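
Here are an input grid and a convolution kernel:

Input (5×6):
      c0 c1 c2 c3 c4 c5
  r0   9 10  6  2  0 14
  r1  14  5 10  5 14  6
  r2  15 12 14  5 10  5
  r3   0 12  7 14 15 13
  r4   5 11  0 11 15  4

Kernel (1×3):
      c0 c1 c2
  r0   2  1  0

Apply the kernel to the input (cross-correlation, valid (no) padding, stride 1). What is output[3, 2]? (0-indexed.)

28

The receptive field on the input at this output position is [7 14 15]. Elementwise product with the kernel and sum: 7·2 + 14·1.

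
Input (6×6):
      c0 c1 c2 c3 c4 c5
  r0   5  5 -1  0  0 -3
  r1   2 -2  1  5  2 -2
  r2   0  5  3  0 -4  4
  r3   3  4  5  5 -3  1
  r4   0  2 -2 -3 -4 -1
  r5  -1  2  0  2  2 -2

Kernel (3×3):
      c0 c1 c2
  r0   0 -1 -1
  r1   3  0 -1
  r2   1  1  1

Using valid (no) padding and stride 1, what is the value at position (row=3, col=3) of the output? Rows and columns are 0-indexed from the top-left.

The receptive field on the input at this output position is [5 -3 1 / -3 -4 -1 / 2 2 -2]. Elementwise product with the kernel and sum: -3·-1 + 1·-1 + -3·3 + -1·-1 + 2·1 + 2·1 + -2·1.

-4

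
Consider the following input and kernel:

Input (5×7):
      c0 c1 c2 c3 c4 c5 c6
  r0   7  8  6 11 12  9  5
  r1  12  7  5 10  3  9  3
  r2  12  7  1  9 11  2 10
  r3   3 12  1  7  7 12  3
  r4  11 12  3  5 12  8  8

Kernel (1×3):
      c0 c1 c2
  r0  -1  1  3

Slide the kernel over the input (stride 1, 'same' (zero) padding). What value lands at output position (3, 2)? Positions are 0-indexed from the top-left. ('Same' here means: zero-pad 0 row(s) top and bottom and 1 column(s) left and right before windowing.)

The receptive field on the zero-padded input at this output position is [12 1 7]. Elementwise product with the kernel and sum: 12·-1 + 1·1 + 7·3.

10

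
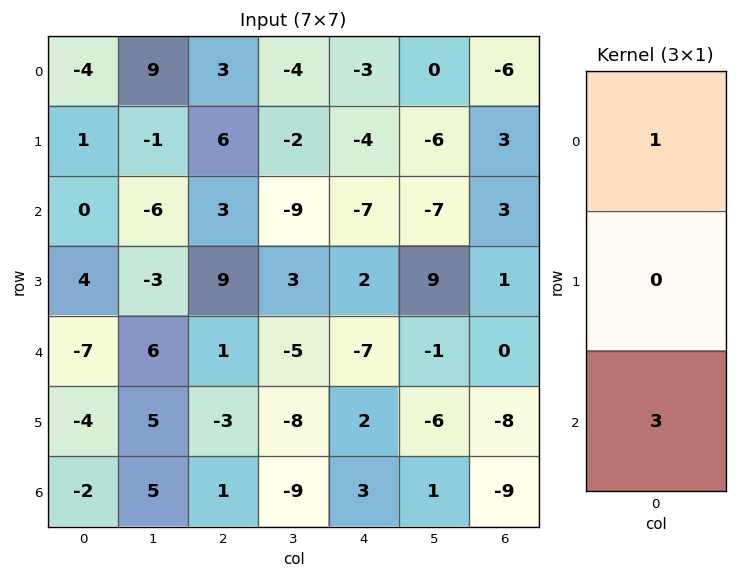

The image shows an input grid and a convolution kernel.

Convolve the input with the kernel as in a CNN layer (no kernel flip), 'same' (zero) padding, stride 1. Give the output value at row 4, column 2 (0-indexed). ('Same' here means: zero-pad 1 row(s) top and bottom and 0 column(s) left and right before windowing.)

The receptive field on the zero-padded input at this output position is [9 / 1 / -3]. Elementwise product with the kernel and sum: 9·1 + -3·3.

0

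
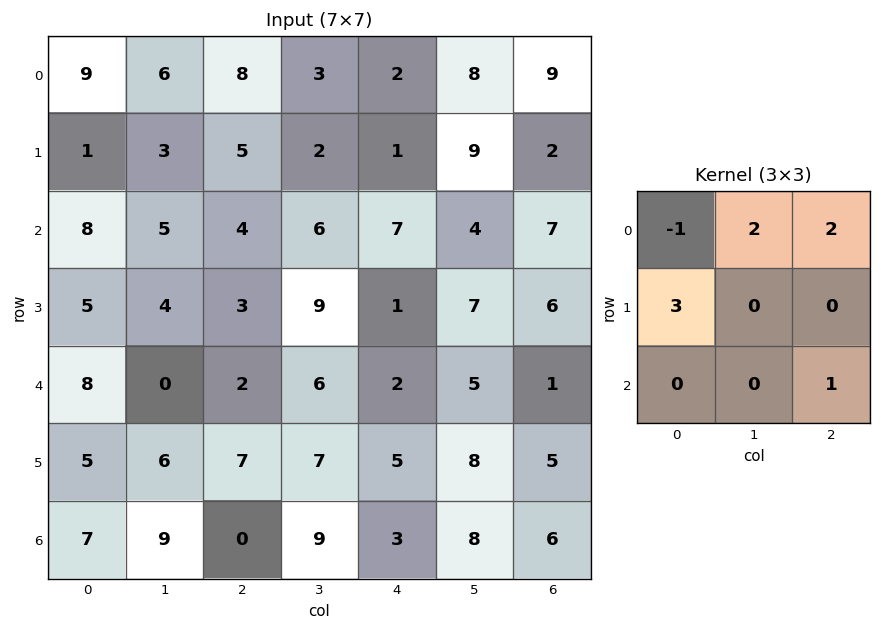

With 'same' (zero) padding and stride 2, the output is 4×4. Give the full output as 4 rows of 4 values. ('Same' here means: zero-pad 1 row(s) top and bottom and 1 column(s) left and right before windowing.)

Output[0,0]: The receptive field on the zero-padded input at this output position is [0 0 0 / 0 9 6 / 0 1 3]. Elementwise product with the kernel and sum: 0·-1 + 0·2 + 0·2 + 0·3 + 3·1.
Output[0,1]: The receptive field on the zero-padded input at this output position is [0 0 0 / 6 8 3 / 3 5 2]. Elementwise product with the kernel and sum: 0·-1 + 0·2 + 0·2 + 6·3 + 2·1.

3 20 18 24
12 35 43 7
24 27 33 20
22 49 46 26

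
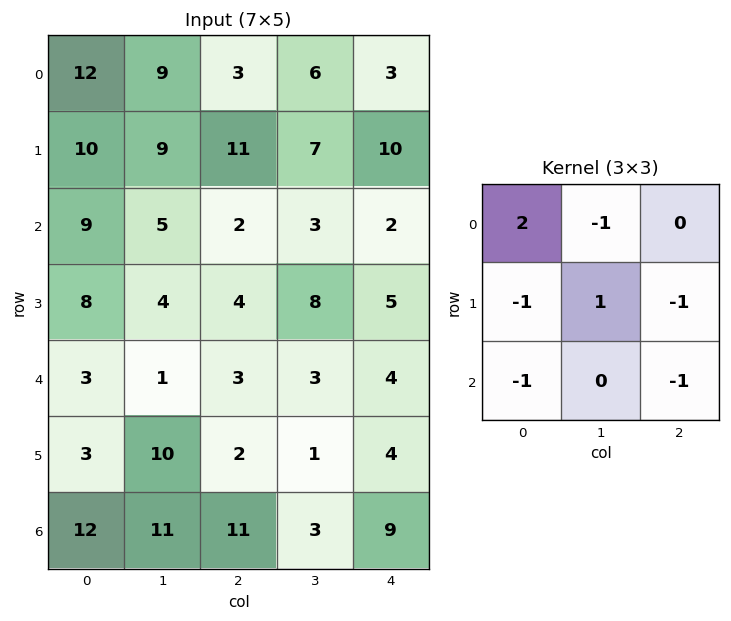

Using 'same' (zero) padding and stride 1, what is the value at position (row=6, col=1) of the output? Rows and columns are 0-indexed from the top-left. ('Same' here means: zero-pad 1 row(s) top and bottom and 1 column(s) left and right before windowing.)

The receptive field on the zero-padded input at this output position is [3 10 2 / 12 11 11 / 0 0 0]. Elementwise product with the kernel and sum: 3·2 + 10·-1 + 12·-1 + 11·1 + 11·-1 + 0·-1 + 0·-1.

-16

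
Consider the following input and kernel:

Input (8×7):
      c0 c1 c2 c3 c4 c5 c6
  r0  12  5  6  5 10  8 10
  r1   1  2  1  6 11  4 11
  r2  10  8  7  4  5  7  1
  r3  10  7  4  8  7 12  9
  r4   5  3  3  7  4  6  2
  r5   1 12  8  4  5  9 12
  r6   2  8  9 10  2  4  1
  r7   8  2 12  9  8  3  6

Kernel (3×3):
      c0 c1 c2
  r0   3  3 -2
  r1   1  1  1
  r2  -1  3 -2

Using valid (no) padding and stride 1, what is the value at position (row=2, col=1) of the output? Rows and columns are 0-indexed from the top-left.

48

The receptive field on the input at this output position is [8 7 4 / 7 4 8 / 3 3 7]. Elementwise product with the kernel and sum: 8·3 + 7·3 + 4·-2 + 7·1 + 4·1 + 8·1 + 3·-1 + 3·3 + 7·-2.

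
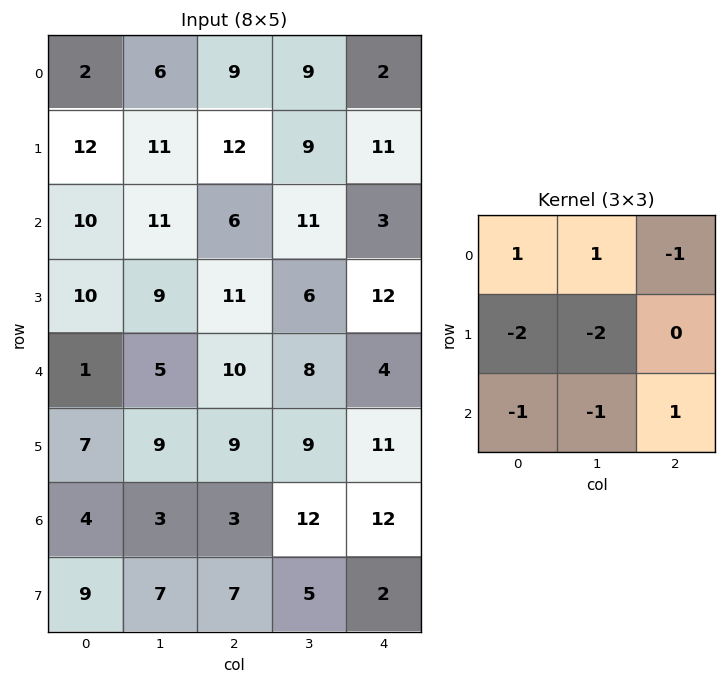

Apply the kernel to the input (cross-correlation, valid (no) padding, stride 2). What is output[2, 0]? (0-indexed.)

The receptive field on the input at this output position is [1 5 10 / 7 9 9 / 4 3 3]. Elementwise product with the kernel and sum: 1·1 + 5·1 + 10·-1 + 7·-2 + 9·-2 + 4·-1 + 3·-1 + 3·1.

-40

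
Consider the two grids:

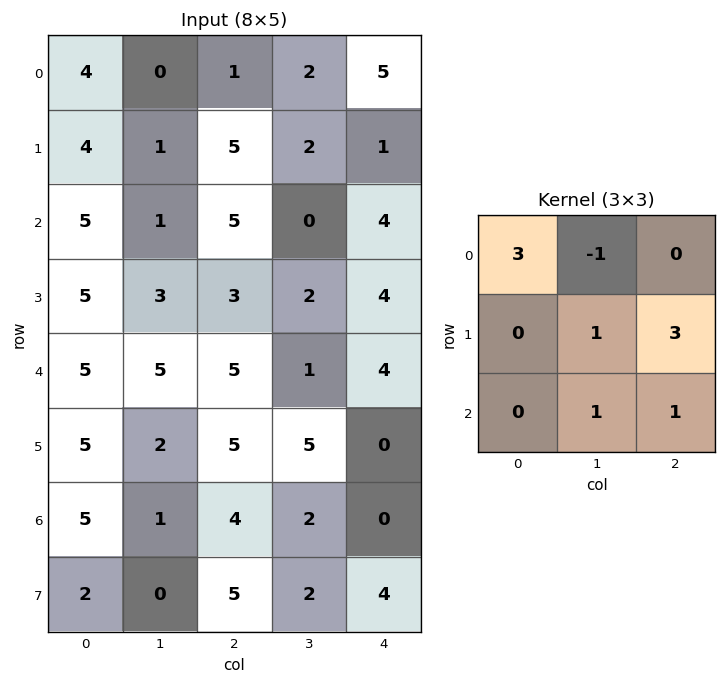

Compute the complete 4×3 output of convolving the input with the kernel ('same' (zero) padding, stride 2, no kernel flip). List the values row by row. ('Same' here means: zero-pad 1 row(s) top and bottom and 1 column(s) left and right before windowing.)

9 14 6
12 8 13
22 24 6
5 18 19

Output[0,0]: The receptive field on the zero-padded input at this output position is [0 0 0 / 0 4 0 / 0 4 1]. Elementwise product with the kernel and sum: 0·3 + 0·-1 + 4·1 + 0·3 + 4·1 + 1·1.
Output[0,1]: The receptive field on the zero-padded input at this output position is [0 0 0 / 0 1 2 / 1 5 2]. Elementwise product with the kernel and sum: 0·3 + 0·-1 + 1·1 + 2·3 + 5·1 + 2·1.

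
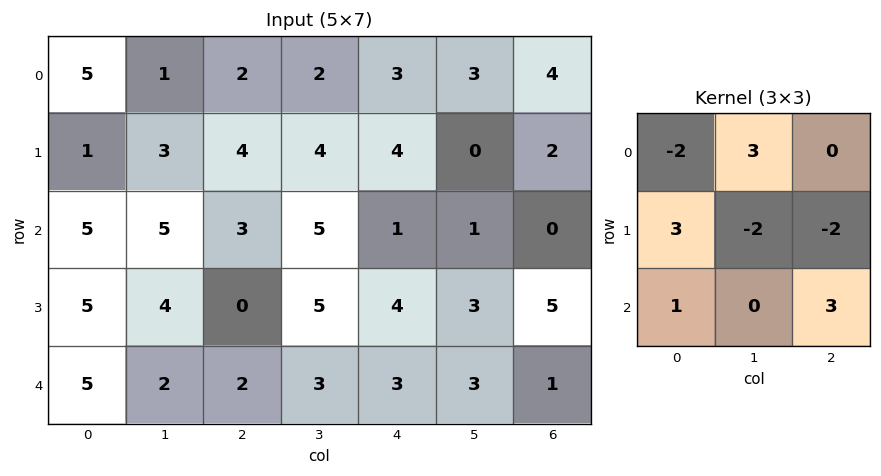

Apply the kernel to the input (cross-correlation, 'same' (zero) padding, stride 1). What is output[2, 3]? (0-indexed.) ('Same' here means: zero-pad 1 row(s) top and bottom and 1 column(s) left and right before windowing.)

13

The receptive field on the zero-padded input at this output position is [4 4 4 / 3 5 1 / 0 5 4]. Elementwise product with the kernel and sum: 4·-2 + 4·3 + 3·3 + 5·-2 + 1·-2 + 0·1 + 4·3.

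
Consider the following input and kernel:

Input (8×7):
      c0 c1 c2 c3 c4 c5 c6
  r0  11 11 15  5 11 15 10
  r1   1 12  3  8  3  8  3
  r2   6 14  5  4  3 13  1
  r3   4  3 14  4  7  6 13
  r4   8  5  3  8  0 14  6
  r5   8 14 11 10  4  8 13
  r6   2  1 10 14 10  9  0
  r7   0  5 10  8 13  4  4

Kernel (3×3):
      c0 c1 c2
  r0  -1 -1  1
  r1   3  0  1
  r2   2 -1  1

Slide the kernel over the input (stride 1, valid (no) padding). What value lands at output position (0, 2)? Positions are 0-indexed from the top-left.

The receptive field on the input at this output position is [15 5 11 / 3 8 3 / 5 4 3]. Elementwise product with the kernel and sum: 15·-1 + 5·-1 + 11·1 + 3·3 + 3·1 + 5·2 + 4·-1 + 3·1.

12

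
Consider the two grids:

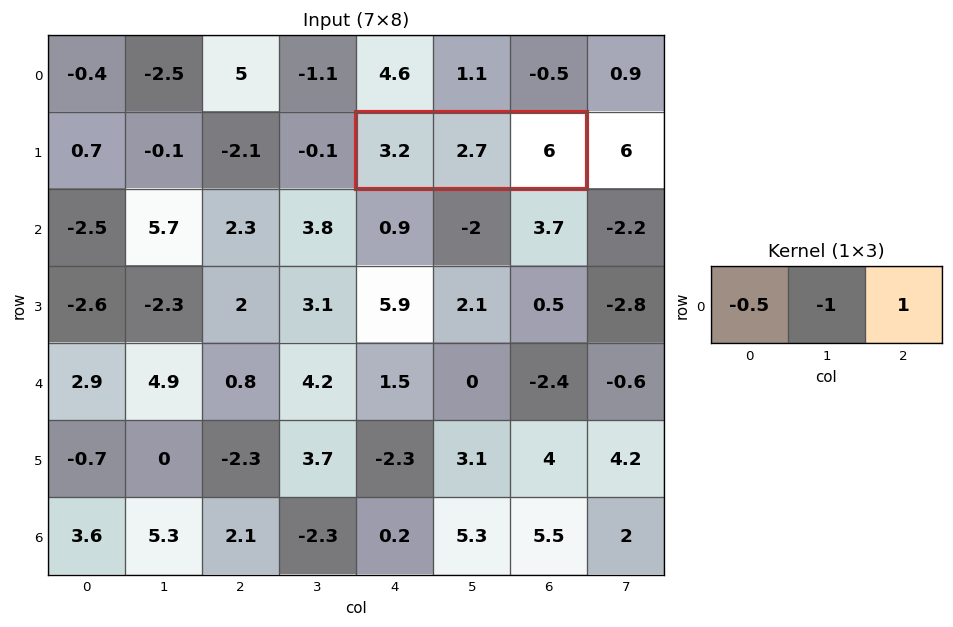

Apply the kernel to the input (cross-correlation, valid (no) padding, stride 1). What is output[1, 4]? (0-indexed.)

1.7

The receptive field on the input at this output position is [3.2 2.7 6]. Elementwise product with the kernel and sum: 3.2·-0.5 + 2.7·-1 + 6·1.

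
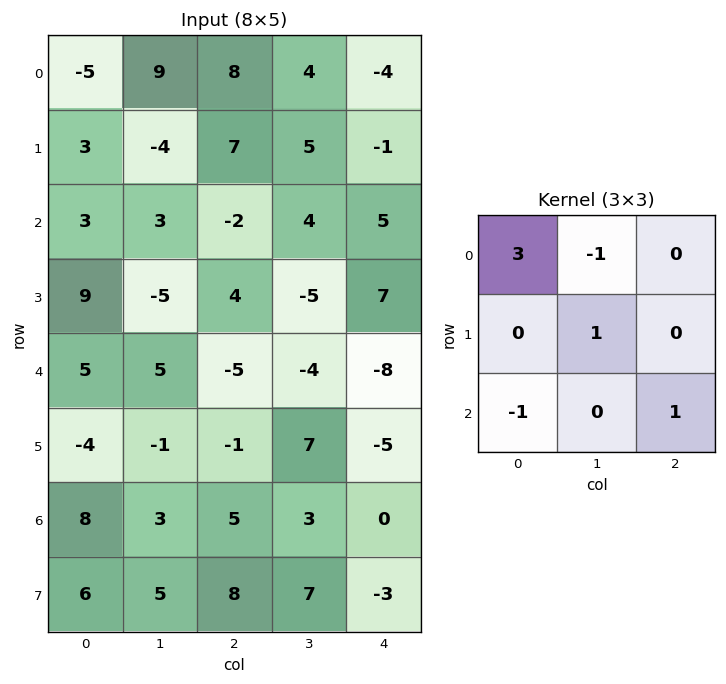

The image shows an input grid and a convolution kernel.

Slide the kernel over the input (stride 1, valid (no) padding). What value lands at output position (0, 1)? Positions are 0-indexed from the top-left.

27

The receptive field on the input at this output position is [9 8 4 / -4 7 5 / 3 -2 4]. Elementwise product with the kernel and sum: 9·3 + 8·-1 + 7·1 + 3·-1 + 4·1.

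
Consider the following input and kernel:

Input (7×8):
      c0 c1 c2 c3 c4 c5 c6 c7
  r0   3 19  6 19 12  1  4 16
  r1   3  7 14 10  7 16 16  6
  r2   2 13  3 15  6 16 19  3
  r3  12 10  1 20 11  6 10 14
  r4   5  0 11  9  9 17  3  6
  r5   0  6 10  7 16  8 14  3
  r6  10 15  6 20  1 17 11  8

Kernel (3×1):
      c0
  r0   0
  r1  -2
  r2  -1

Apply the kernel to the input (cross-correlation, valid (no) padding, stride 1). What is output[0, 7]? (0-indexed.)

The receptive field on the input at this output position is [16 / 6 / 3]. Elementwise product with the kernel and sum: 6·-2 + 3·-1.

-15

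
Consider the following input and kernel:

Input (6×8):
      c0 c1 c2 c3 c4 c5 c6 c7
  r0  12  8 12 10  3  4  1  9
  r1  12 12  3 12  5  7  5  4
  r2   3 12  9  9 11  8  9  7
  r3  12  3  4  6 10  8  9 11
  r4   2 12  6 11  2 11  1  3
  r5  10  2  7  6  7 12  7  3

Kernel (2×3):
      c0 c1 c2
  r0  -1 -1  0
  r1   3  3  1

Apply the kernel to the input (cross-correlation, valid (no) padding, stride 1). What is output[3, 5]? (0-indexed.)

The receptive field on the input at this output position is [8 9 11 / 11 1 3]. Elementwise product with the kernel and sum: 8·-1 + 9·-1 + 11·3 + 1·3 + 3·1.

22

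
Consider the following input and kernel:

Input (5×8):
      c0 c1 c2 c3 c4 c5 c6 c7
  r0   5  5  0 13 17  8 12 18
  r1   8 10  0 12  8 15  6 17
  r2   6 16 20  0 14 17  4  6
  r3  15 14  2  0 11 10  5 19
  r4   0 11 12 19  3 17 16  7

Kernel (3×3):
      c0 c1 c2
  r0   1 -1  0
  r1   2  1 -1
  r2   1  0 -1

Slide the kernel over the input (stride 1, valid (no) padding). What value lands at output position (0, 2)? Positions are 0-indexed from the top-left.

-3

The receptive field on the input at this output position is [0 13 17 / 0 12 8 / 20 0 14]. Elementwise product with the kernel and sum: 0·1 + 13·-1 + 0·2 + 12·1 + 8·-1 + 20·1 + 14·-1.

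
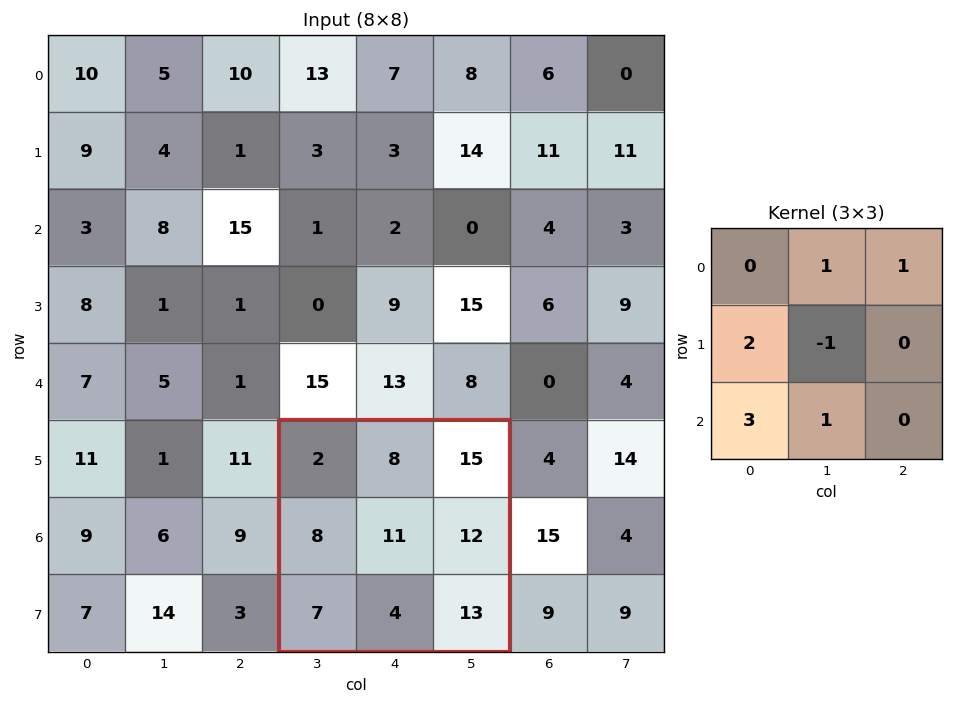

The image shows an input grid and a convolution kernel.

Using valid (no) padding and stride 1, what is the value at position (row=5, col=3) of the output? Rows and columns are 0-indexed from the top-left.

53

The receptive field on the input at this output position is [2 8 15 / 8 11 12 / 7 4 13]. Elementwise product with the kernel and sum: 8·1 + 15·1 + 8·2 + 11·-1 + 7·3 + 4·1.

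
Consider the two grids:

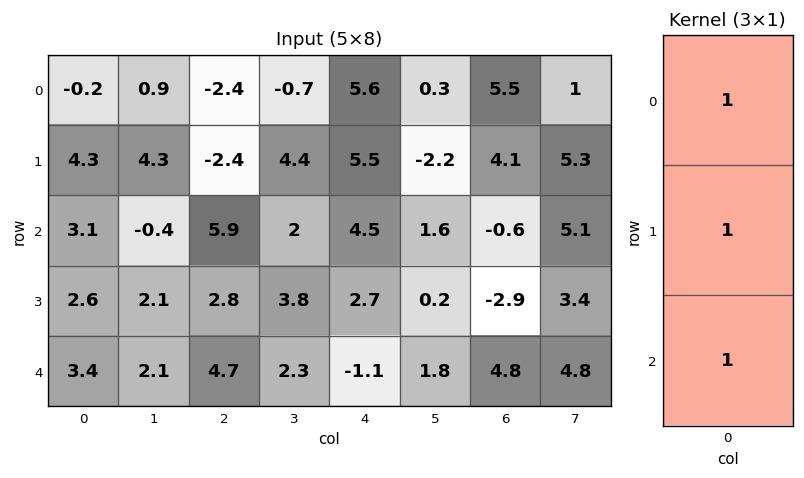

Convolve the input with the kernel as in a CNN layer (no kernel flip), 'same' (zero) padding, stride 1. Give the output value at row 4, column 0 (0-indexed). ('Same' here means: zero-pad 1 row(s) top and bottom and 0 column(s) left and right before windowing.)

The receptive field on the zero-padded input at this output position is [2.6 / 3.4 / 0]. Elementwise product with the kernel and sum: 2.6·1 + 3.4·1 + 0·1.

6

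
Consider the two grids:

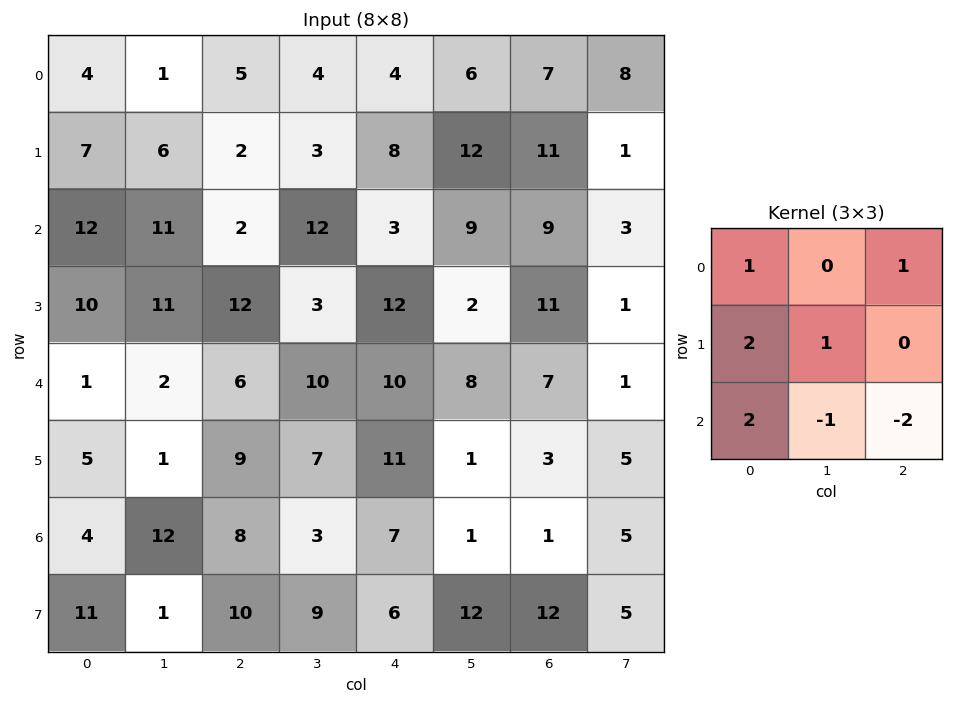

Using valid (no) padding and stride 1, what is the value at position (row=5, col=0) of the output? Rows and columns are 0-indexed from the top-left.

The receptive field on the input at this output position is [5 1 9 / 4 12 8 / 11 1 10]. Elementwise product with the kernel and sum: 5·1 + 9·1 + 4·2 + 12·1 + 11·2 + 1·-1 + 10·-2.

35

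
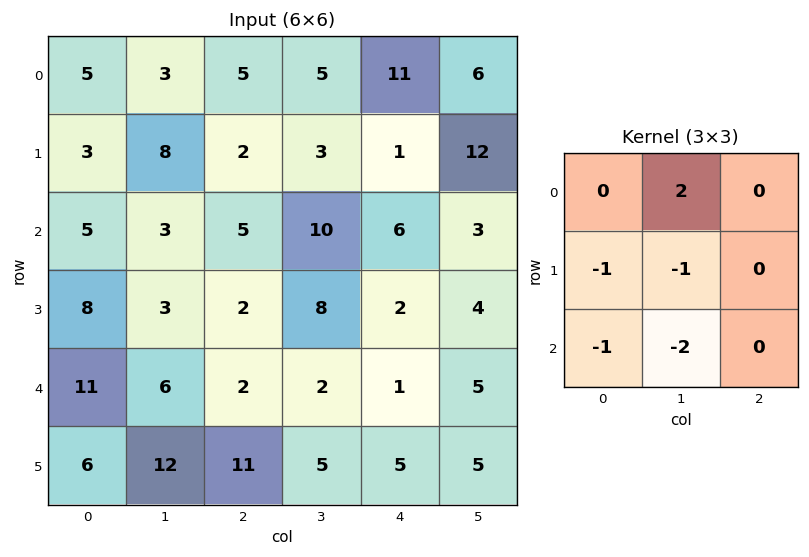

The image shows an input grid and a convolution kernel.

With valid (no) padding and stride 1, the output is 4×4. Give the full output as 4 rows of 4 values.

Output[0,0]: The receptive field on the input at this output position is [5 3 5 / 3 8 2 / 5 3 5]. Elementwise product with the kernel and sum: 3·2 + 3·-1 + 8·-1 + 5·-1 + 3·-2.

-16 -13 -20 -4
-6 -11 -27 -26
-28 -5 4 -2
-41 -38 -9 -14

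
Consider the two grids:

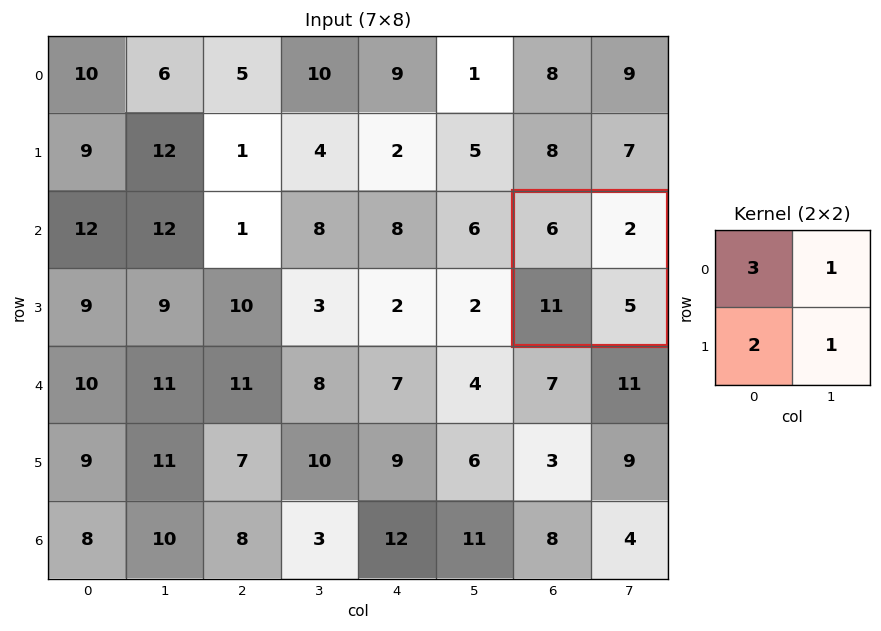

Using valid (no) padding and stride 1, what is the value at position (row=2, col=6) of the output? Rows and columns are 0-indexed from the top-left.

The receptive field on the input at this output position is [6 2 / 11 5]. Elementwise product with the kernel and sum: 6·3 + 2·1 + 11·2 + 5·1.

47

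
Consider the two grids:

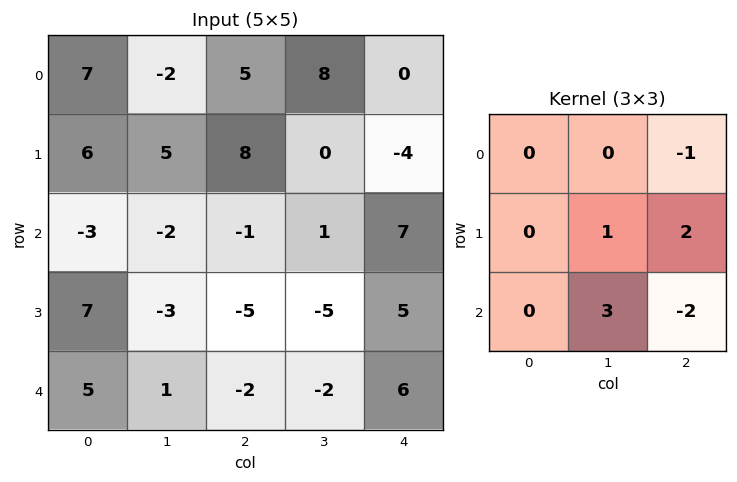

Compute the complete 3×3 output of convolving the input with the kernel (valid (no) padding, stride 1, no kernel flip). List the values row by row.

Output[0,0]: The receptive field on the input at this output position is [7 -2 5 / 6 5 8 / -3 -2 -1]. Elementwise product with the kernel and sum: 5·-1 + 5·1 + 8·2 + -2·3 + -1·-2.
Output[0,1]: The receptive field on the input at this output position is [-2 5 8 / 5 8 0 / -2 -1 1]. Elementwise product with the kernel and sum: 8·-1 + 8·1 + 0·2 + -1·3 + 1·-2.

12 -5 -19
-11 -4 -6
-5 -18 -20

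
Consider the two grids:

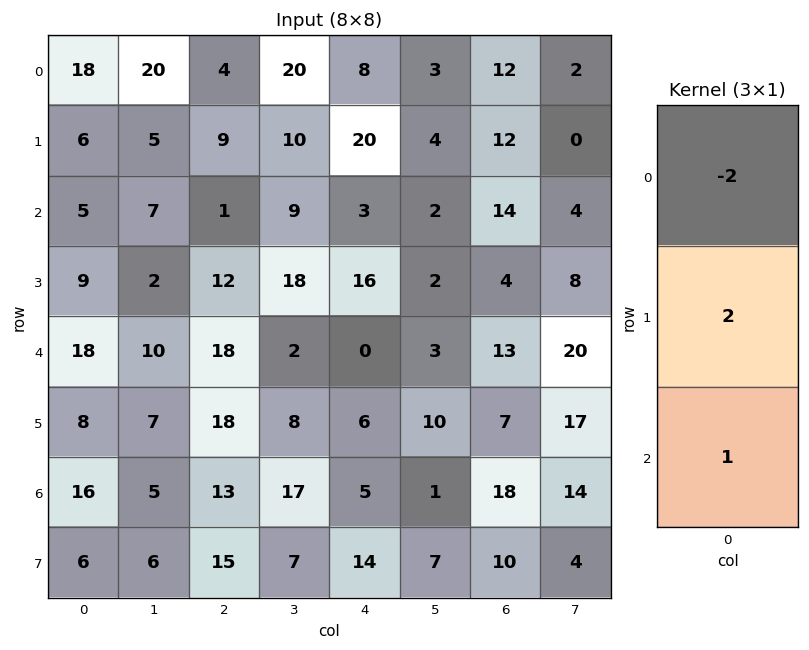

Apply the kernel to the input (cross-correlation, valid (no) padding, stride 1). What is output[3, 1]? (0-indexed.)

The receptive field on the input at this output position is [2 / 10 / 7]. Elementwise product with the kernel and sum: 2·-2 + 10·2 + 7·1.

23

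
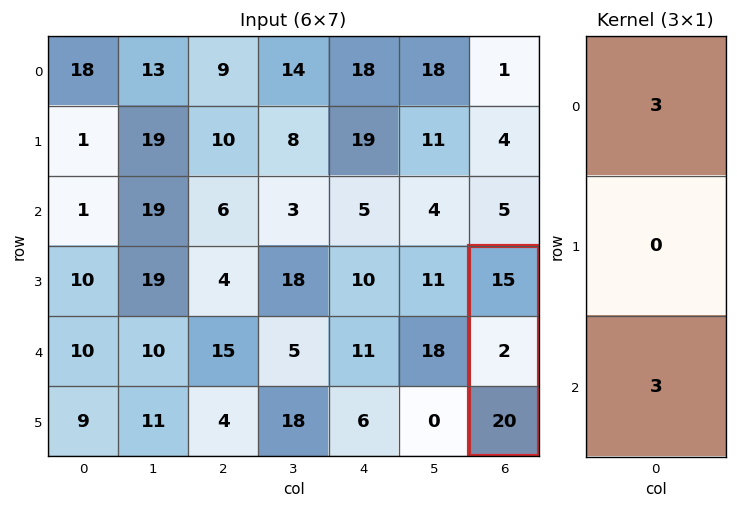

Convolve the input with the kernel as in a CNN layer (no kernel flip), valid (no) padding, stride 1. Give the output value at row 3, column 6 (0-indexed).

The receptive field on the input at this output position is [15 / 2 / 20]. Elementwise product with the kernel and sum: 15·3 + 20·3.

105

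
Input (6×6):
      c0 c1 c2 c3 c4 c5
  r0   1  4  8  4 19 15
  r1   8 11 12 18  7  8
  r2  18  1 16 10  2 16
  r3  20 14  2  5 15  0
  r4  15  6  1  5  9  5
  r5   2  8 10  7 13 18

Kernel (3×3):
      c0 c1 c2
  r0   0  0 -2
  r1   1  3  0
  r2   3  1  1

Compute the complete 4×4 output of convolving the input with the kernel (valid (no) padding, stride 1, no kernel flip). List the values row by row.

96 68 88 57
73 62 58 30
82 24 30 47
53 40 36 84

Output[0,0]: The receptive field on the input at this output position is [1 4 8 / 8 11 12 / 18 1 16]. Elementwise product with the kernel and sum: 8·-2 + 8·1 + 11·3 + 18·3 + 1·1 + 16·1.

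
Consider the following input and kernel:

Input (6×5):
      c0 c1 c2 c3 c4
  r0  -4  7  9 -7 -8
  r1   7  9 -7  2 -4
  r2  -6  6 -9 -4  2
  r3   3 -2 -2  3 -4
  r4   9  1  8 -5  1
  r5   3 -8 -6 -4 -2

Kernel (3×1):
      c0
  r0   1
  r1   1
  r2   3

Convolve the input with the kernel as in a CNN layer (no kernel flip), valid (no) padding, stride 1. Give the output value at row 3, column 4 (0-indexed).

The receptive field on the input at this output position is [-4 / 1 / -2]. Elementwise product with the kernel and sum: -4·1 + 1·1 + -2·3.

-9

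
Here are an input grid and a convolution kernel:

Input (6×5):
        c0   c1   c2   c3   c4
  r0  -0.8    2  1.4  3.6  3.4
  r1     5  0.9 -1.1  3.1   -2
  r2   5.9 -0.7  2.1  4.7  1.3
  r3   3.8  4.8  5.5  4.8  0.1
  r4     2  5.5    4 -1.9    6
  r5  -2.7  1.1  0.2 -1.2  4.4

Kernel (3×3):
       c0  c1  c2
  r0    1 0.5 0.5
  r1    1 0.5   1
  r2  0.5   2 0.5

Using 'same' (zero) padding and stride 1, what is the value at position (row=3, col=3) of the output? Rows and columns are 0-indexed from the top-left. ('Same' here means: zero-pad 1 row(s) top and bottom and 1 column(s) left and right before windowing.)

14.3

The receptive field on the zero-padded input at this output position is [2.1 4.7 1.3 / 5.5 4.8 0.1 / 4 -1.9 6]. Elementwise product with the kernel and sum: 2.1·1 + 4.7·0.5 + 1.3·0.5 + 5.5·1 + 4.8·0.5 + 0.1·1 + 4·0.5 + -1.9·2 + 6·0.5.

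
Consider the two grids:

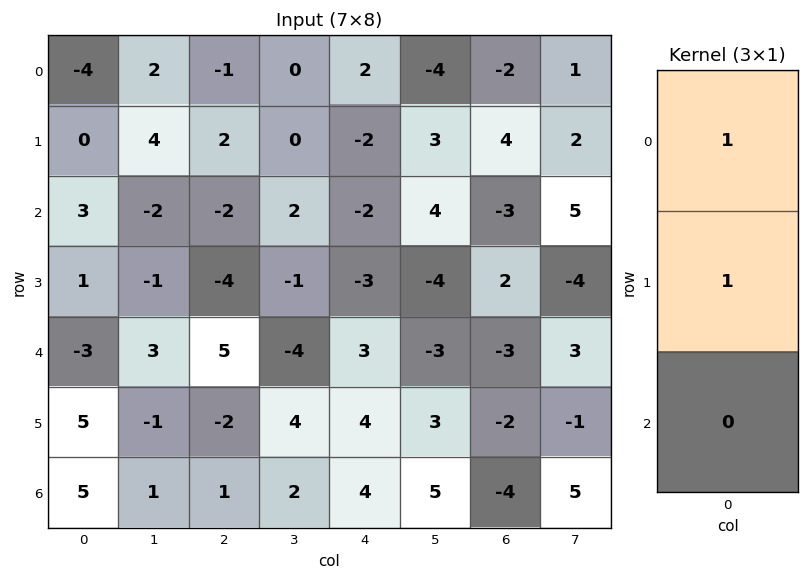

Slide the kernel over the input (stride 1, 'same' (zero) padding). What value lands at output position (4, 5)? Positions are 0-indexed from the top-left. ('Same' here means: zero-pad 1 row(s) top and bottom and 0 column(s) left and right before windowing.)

-7

The receptive field on the zero-padded input at this output position is [-4 / -3 / 3]. Elementwise product with the kernel and sum: -4·1 + -3·1.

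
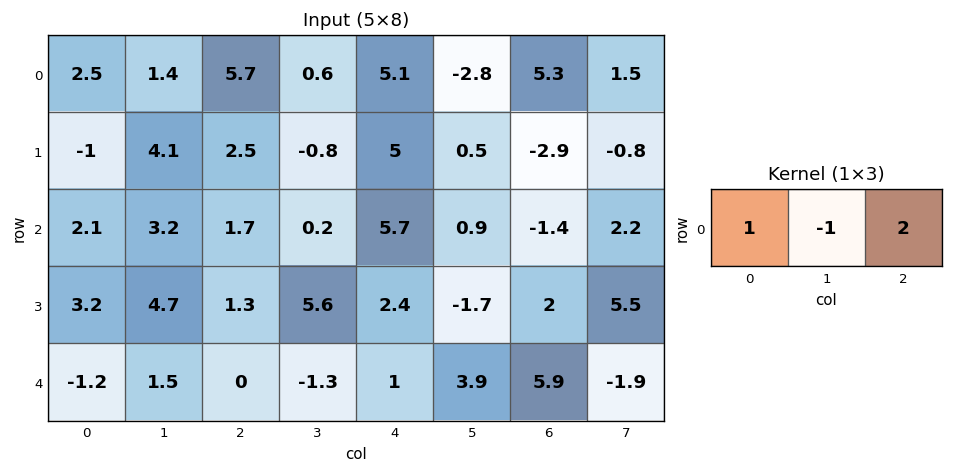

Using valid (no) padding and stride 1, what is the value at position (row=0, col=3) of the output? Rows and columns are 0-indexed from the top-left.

-10.1

The receptive field on the input at this output position is [0.6 5.1 -2.8]. Elementwise product with the kernel and sum: 0.6·1 + 5.1·-1 + -2.8·2.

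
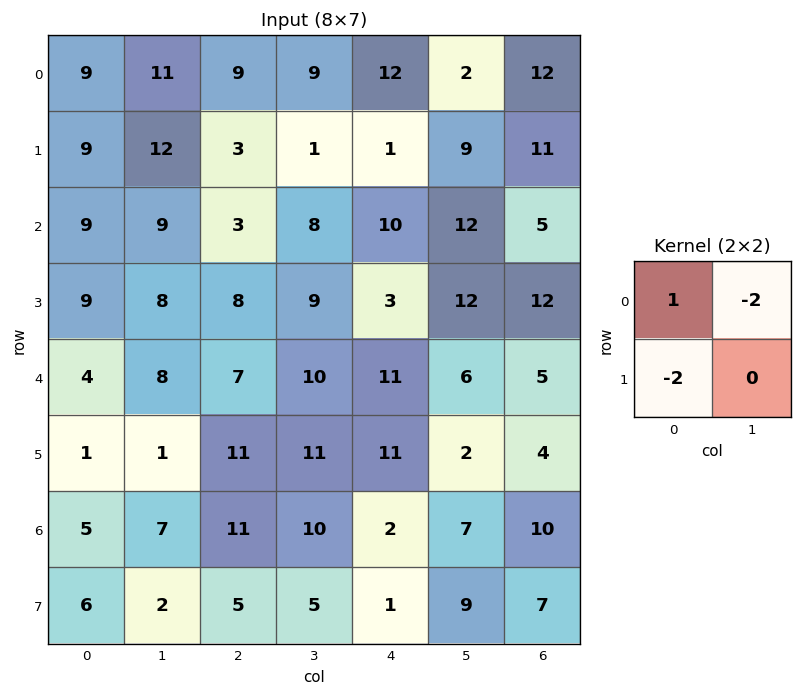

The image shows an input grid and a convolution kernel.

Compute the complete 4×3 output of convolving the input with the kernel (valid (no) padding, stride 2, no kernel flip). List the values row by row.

-31 -15 6
-27 -29 -20
-14 -35 -23
-21 -19 -14

Output[0,0]: The receptive field on the input at this output position is [9 11 / 9 12]. Elementwise product with the kernel and sum: 9·1 + 11·-2 + 9·-2.
Output[0,1]: The receptive field on the input at this output position is [9 9 / 3 1]. Elementwise product with the kernel and sum: 9·1 + 9·-2 + 3·-2.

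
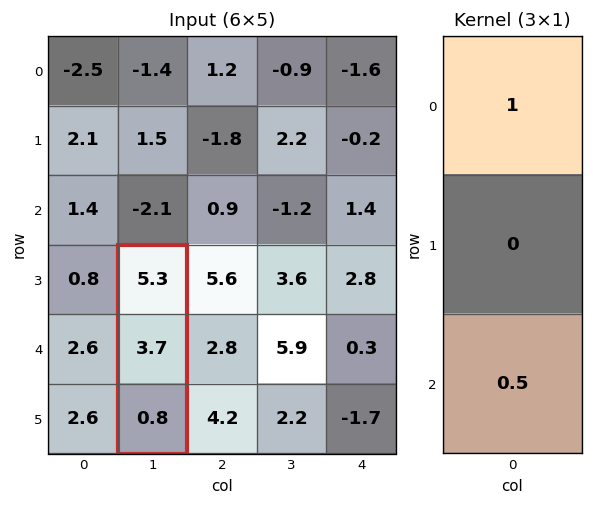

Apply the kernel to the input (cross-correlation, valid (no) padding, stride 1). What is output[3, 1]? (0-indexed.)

The receptive field on the input at this output position is [5.3 / 3.7 / 0.8]. Elementwise product with the kernel and sum: 5.3·1 + 0.8·0.5.

5.7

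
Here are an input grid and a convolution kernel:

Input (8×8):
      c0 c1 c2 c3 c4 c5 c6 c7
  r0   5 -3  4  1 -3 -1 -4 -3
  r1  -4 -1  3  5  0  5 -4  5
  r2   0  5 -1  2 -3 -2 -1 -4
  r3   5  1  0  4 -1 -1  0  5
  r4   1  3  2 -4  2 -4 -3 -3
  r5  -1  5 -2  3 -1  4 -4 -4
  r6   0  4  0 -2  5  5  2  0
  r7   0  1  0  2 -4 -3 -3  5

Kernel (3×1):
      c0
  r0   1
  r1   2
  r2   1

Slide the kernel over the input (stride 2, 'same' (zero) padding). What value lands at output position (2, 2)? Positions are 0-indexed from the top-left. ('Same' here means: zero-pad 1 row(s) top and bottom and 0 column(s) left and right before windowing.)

The receptive field on the zero-padded input at this output position is [-1 / 2 / -1]. Elementwise product with the kernel and sum: -1·1 + 2·2 + -1·1.

2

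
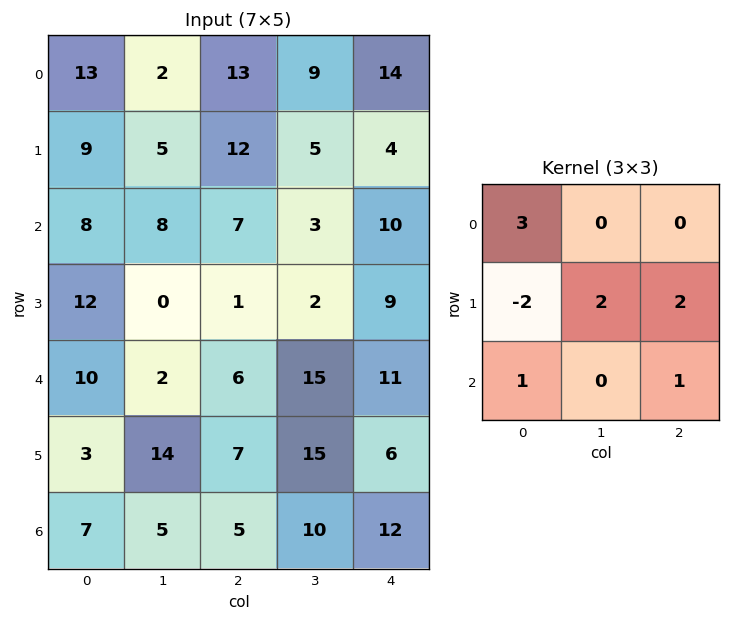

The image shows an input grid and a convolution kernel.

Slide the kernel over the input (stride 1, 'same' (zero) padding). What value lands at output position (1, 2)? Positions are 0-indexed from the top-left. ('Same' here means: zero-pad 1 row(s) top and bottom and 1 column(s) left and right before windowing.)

The receptive field on the zero-padded input at this output position is [2 13 9 / 5 12 5 / 8 7 3]. Elementwise product with the kernel and sum: 2·3 + 5·-2 + 12·2 + 5·2 + 8·1 + 3·1.

41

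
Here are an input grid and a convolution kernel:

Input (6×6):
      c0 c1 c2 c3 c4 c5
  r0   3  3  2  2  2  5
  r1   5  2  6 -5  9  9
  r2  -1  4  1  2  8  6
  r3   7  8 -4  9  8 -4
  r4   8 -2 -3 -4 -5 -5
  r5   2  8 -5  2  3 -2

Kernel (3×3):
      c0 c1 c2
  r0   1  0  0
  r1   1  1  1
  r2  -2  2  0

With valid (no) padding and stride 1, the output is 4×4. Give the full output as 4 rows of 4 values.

26 0 14 27
11 -15 43 9
-10 15 12 13
22 -27 -2 -3

Output[0,0]: The receptive field on the input at this output position is [3 3 2 / 5 2 6 / -1 4 1]. Elementwise product with the kernel and sum: 3·1 + 5·1 + 2·1 + 6·1 + -1·-2 + 4·2.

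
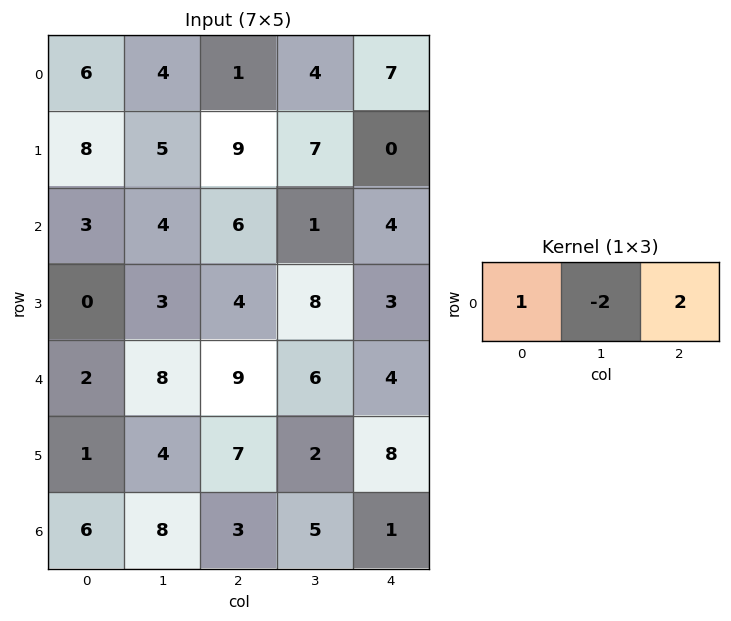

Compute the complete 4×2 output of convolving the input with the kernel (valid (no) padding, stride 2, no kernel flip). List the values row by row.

0 7
7 12
4 5
-4 -5

Output[0,0]: The receptive field on the input at this output position is [6 4 1]. Elementwise product with the kernel and sum: 6·1 + 4·-2 + 1·2.
Output[0,1]: The receptive field on the input at this output position is [1 4 7]. Elementwise product with the kernel and sum: 1·1 + 4·-2 + 7·2.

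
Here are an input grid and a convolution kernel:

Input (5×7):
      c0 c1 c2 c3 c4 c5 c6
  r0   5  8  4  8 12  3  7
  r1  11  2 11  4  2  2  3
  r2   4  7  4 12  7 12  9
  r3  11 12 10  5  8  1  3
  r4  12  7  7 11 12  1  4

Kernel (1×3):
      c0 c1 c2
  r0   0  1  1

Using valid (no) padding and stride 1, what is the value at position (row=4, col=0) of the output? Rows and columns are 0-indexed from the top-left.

The receptive field on the input at this output position is [12 7 7]. Elementwise product with the kernel and sum: 7·1 + 7·1.

14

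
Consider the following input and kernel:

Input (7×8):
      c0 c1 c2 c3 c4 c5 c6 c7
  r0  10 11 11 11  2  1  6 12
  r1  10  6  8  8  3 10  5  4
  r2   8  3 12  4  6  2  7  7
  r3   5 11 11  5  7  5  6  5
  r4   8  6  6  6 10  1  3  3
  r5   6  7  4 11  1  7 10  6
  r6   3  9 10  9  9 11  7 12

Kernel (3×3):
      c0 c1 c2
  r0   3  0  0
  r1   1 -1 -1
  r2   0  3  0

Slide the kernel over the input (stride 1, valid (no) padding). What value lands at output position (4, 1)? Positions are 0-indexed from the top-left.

40

The receptive field on the input at this output position is [6 6 6 / 7 4 11 / 9 10 9]. Elementwise product with the kernel and sum: 6·3 + 7·1 + 4·-1 + 11·-1 + 10·3.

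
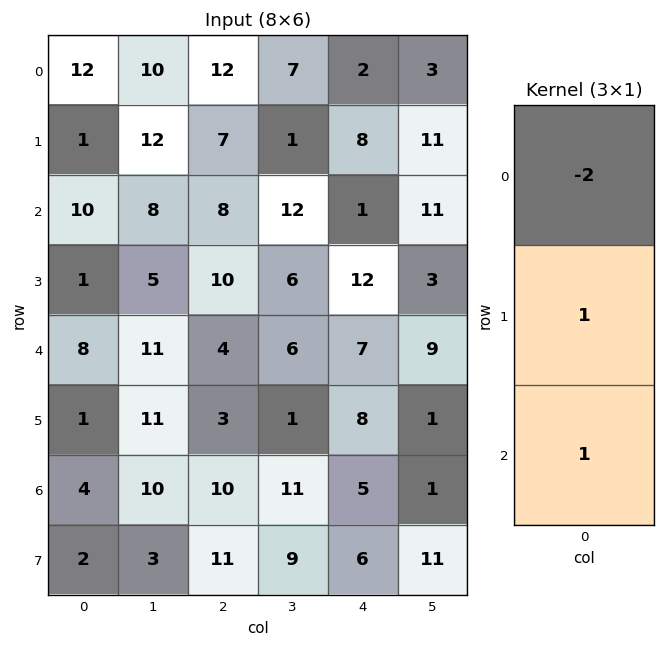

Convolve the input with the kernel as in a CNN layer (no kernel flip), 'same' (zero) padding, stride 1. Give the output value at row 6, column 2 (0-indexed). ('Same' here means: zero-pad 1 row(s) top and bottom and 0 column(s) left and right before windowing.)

15

The receptive field on the zero-padded input at this output position is [3 / 10 / 11]. Elementwise product with the kernel and sum: 3·-2 + 10·1 + 11·1.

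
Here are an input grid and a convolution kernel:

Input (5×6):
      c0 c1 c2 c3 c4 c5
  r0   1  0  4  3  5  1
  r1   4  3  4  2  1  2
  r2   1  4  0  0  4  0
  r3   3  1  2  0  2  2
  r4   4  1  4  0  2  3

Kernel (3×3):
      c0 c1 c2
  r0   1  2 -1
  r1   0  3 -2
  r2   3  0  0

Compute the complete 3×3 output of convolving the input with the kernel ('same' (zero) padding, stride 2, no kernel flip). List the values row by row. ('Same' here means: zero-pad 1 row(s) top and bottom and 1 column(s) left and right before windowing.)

3 15 19
0 12 14
15 17 2

Output[0,0]: The receptive field on the zero-padded input at this output position is [0 0 0 / 0 1 0 / 0 4 3]. Elementwise product with the kernel and sum: 0·1 + 0·2 + 0·-1 + 1·3 + 0·-2 + 0·3.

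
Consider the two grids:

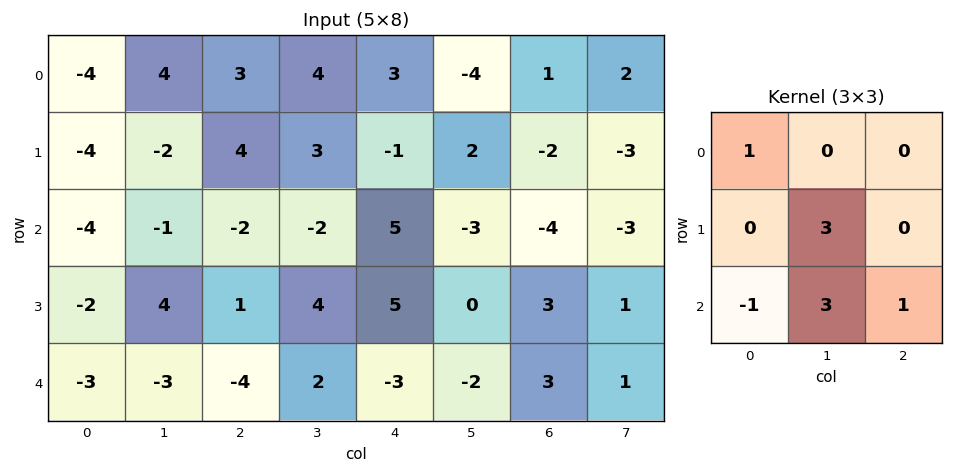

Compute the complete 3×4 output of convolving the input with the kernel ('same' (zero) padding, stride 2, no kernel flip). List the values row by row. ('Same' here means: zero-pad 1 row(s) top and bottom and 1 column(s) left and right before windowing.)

Output[0,0]: The receptive field on the zero-padded input at this output position is [0 0 0 / 0 -4 4 / 0 -4 -2]. Elementwise product with the kernel and sum: 0·1 + -4·3 + 0·-1 + -4·3 + -2·1.
Output[0,1]: The receptive field on the zero-padded input at this output position is [0 0 0 / 4 3 4 / -2 4 3]. Elementwise product with the kernel and sum: 0·1 + 3·3 + -2·-1 + 4·3 + 3·1.

-26 26 5 -8
-14 -5 29 0
-9 -8 -5 9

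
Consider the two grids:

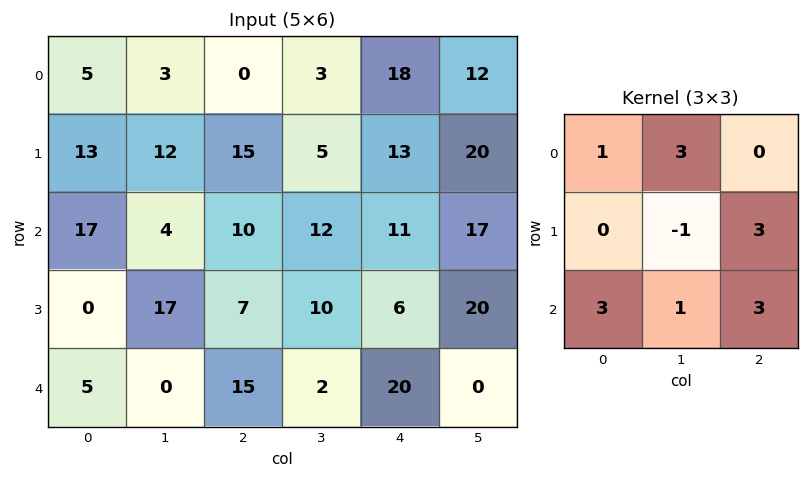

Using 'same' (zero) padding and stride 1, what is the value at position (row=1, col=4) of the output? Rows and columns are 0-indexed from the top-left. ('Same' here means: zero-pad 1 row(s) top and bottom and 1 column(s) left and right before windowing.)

The receptive field on the zero-padded input at this output position is [3 18 12 / 5 13 20 / 12 11 17]. Elementwise product with the kernel and sum: 3·1 + 18·3 + 13·-1 + 20·3 + 12·3 + 11·1 + 17·3.

202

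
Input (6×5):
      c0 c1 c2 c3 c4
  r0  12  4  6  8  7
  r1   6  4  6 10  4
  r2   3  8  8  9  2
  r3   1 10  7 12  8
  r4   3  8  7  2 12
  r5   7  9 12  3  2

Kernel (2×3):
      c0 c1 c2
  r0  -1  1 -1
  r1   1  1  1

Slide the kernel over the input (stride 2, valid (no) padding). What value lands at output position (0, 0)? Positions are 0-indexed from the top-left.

The receptive field on the input at this output position is [12 4 6 / 6 4 6]. Elementwise product with the kernel and sum: 12·-1 + 4·1 + 6·-1 + 6·1 + 4·1 + 6·1.

2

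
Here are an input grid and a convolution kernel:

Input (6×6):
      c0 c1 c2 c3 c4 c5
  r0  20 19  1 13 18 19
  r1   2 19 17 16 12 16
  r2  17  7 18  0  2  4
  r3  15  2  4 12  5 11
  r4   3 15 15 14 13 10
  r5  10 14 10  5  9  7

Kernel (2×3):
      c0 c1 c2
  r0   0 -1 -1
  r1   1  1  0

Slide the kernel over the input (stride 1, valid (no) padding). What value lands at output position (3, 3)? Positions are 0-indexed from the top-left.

The receptive field on the input at this output position is [12 5 11 / 14 13 10]. Elementwise product with the kernel and sum: 5·-1 + 11·-1 + 14·1 + 13·1.

11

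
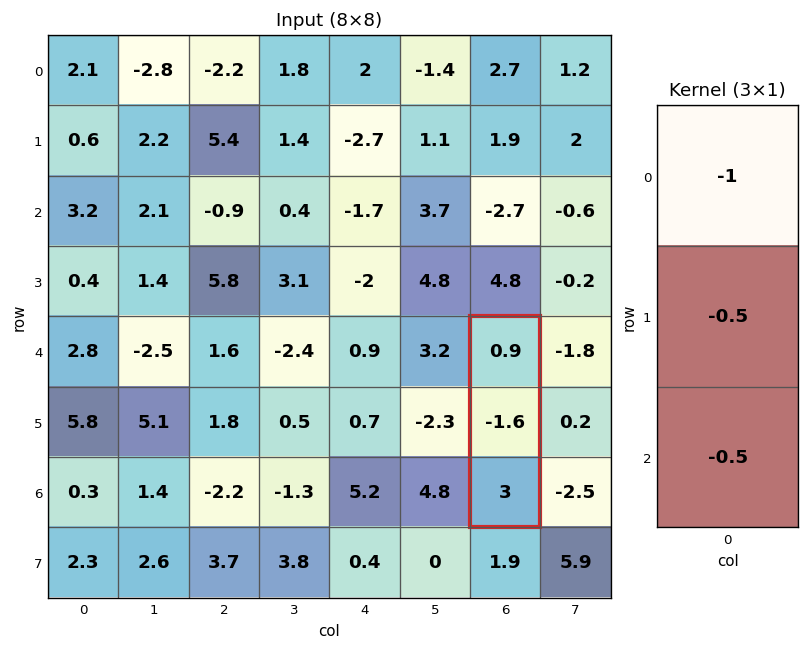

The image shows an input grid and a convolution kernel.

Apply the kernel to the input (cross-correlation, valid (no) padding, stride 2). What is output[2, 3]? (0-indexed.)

-1.6

The receptive field on the input at this output position is [0.9 / -1.6 / 3]. Elementwise product with the kernel and sum: 0.9·-1 + -1.6·-0.5 + 3·-0.5.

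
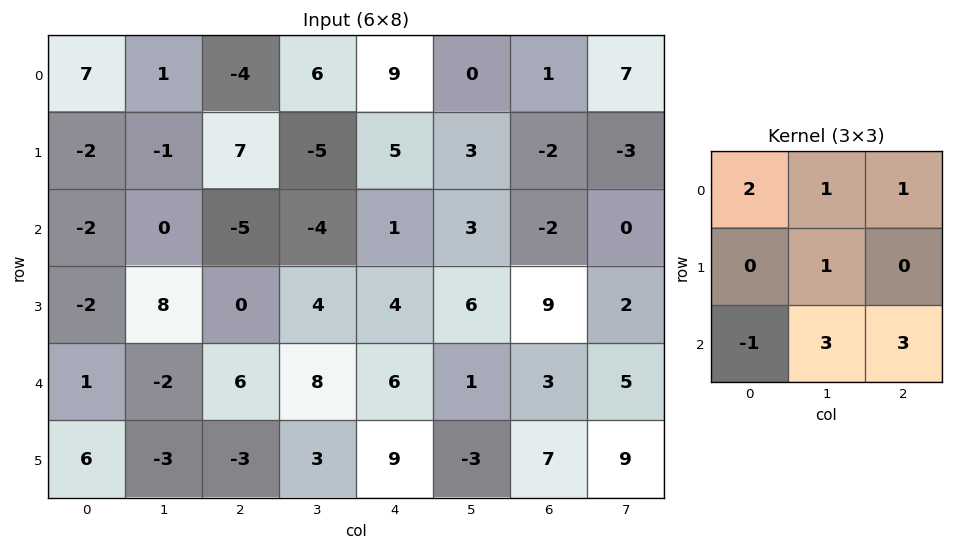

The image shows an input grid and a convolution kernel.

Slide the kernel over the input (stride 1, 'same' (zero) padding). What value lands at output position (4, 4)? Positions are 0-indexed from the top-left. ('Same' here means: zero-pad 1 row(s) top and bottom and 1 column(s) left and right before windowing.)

39

The receptive field on the zero-padded input at this output position is [4 4 6 / 8 6 1 / 3 9 -3]. Elementwise product with the kernel and sum: 4·2 + 4·1 + 6·1 + 6·1 + 3·-1 + 9·3 + -3·3.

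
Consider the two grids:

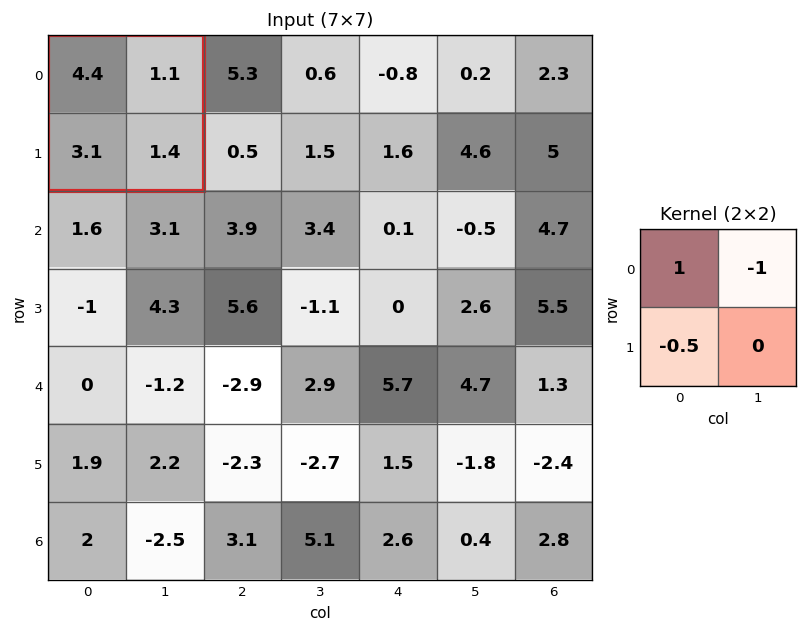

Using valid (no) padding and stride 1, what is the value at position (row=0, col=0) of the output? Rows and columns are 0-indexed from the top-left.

The receptive field on the input at this output position is [4.4 1.1 / 3.1 1.4]. Elementwise product with the kernel and sum: 4.4·1 + 1.1·-1 + 3.1·-0.5.

1.75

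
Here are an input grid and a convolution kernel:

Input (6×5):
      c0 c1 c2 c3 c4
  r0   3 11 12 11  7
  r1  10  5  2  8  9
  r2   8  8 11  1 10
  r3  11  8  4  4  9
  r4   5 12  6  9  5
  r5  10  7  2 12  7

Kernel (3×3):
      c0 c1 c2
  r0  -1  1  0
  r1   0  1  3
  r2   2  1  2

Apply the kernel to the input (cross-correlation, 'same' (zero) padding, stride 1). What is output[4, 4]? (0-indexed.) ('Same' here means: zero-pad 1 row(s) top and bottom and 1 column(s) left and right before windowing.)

41

The receptive field on the zero-padded input at this output position is [4 9 0 / 9 5 0 / 12 7 0]. Elementwise product with the kernel and sum: 4·-1 + 9·1 + 5·1 + 0·3 + 12·2 + 7·1 + 0·2.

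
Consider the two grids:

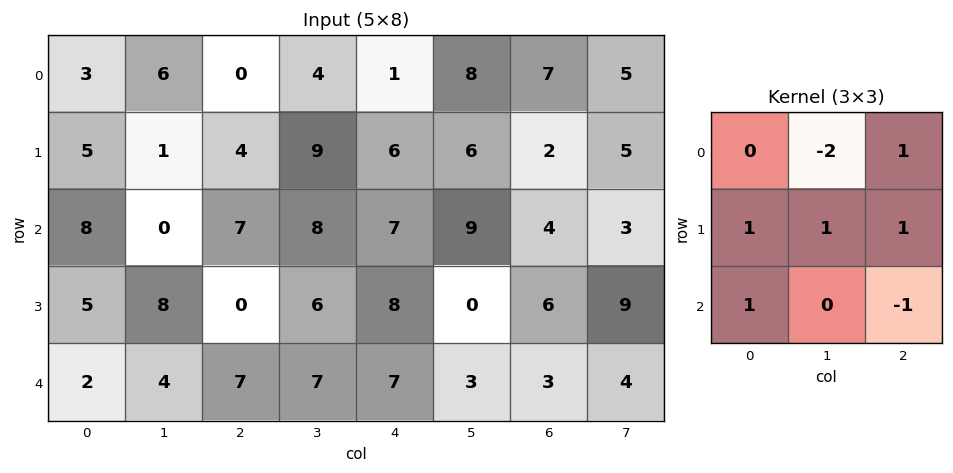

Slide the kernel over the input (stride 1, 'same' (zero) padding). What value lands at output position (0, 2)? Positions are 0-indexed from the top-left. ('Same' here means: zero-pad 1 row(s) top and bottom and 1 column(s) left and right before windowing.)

2

The receptive field on the zero-padded input at this output position is [0 0 0 / 6 0 4 / 1 4 9]. Elementwise product with the kernel and sum: 0·-2 + 0·1 + 6·1 + 0·1 + 4·1 + 1·1 + 9·-1.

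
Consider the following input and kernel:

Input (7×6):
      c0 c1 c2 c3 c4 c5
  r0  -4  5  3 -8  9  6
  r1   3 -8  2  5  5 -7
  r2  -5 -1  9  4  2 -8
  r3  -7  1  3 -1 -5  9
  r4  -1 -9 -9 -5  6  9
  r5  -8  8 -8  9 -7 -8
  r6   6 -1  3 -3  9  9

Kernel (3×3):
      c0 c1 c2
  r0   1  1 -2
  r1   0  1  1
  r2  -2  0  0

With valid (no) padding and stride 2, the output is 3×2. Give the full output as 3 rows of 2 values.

-1 -31
-18 21
-4 -30

Output[0,0]: The receptive field on the input at this output position is [-4 5 3 / 3 -8 2 / -5 -1 9]. Elementwise product with the kernel and sum: -4·1 + 5·1 + 3·-2 + -8·1 + 2·1 + -5·-2.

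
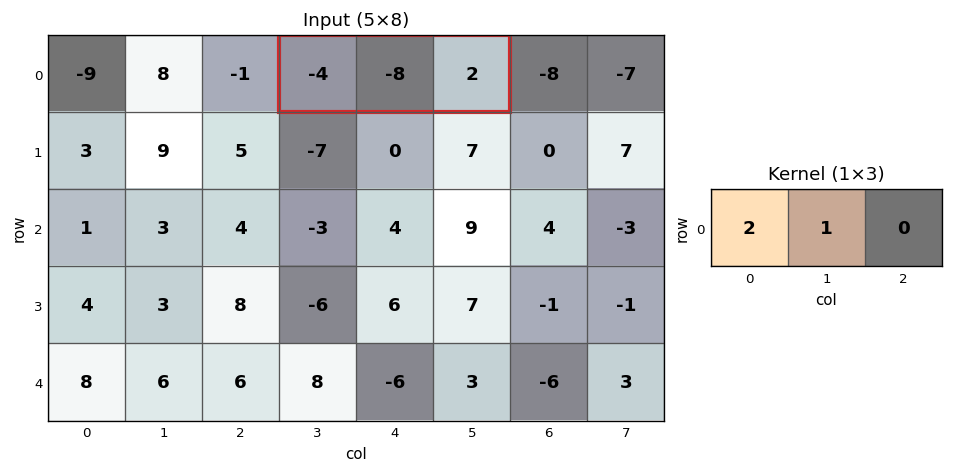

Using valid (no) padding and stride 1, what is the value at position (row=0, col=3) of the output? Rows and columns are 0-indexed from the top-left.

-16

The receptive field on the input at this output position is [-4 -8 2]. Elementwise product with the kernel and sum: -4·2 + -8·1.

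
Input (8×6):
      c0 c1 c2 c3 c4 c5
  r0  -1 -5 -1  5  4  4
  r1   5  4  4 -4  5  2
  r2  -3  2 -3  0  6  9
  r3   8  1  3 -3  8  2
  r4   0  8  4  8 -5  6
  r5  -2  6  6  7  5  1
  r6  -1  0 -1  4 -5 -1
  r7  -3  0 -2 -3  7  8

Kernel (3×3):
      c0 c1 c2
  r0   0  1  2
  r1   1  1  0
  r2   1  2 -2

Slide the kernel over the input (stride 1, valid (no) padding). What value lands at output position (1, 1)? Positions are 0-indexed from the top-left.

8

The receptive field on the input at this output position is [4 4 -4 / 2 -3 0 / 1 3 -3]. Elementwise product with the kernel and sum: 4·1 + -4·2 + 2·1 + -3·1 + 1·1 + 3·2 + -3·-2.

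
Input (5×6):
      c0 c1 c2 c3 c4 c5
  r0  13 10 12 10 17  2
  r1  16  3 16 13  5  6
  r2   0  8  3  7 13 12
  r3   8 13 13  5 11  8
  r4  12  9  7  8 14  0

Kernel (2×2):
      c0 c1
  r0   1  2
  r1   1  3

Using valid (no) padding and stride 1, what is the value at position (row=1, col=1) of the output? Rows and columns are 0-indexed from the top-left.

The receptive field on the input at this output position is [3 16 / 8 3]. Elementwise product with the kernel and sum: 3·1 + 16·2 + 8·1 + 3·3.

52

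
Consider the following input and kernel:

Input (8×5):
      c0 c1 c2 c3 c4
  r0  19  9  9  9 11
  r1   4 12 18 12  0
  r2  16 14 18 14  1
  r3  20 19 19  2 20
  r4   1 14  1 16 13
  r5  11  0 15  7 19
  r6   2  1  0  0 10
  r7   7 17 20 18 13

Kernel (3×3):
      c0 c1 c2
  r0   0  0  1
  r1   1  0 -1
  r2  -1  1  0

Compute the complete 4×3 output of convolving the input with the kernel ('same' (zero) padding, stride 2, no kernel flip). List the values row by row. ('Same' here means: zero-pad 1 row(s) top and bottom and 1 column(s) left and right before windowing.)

-5 6 -3
18 12 32
16 15 28
6 11 -5

Output[0,0]: The receptive field on the zero-padded input at this output position is [0 0 0 / 0 19 9 / 0 4 12]. Elementwise product with the kernel and sum: 0·1 + 0·1 + 9·-1 + 0·-1 + 4·1.
Output[0,1]: The receptive field on the zero-padded input at this output position is [0 0 0 / 9 9 9 / 12 18 12]. Elementwise product with the kernel and sum: 0·1 + 9·1 + 9·-1 + 12·-1 + 18·1.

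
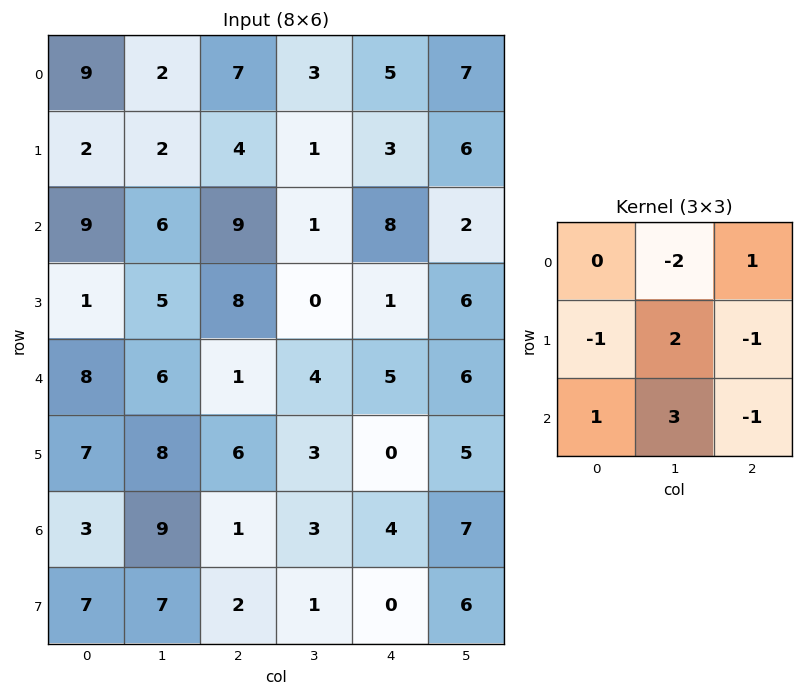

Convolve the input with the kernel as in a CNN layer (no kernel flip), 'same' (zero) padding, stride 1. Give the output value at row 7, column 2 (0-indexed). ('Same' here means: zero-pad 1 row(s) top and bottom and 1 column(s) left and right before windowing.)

-3

The receptive field on the zero-padded input at this output position is [9 1 3 / 7 2 1 / 0 0 0]. Elementwise product with the kernel and sum: 1·-2 + 3·1 + 7·-1 + 2·2 + 1·-1 + 0·1 + 0·3 + 0·-1.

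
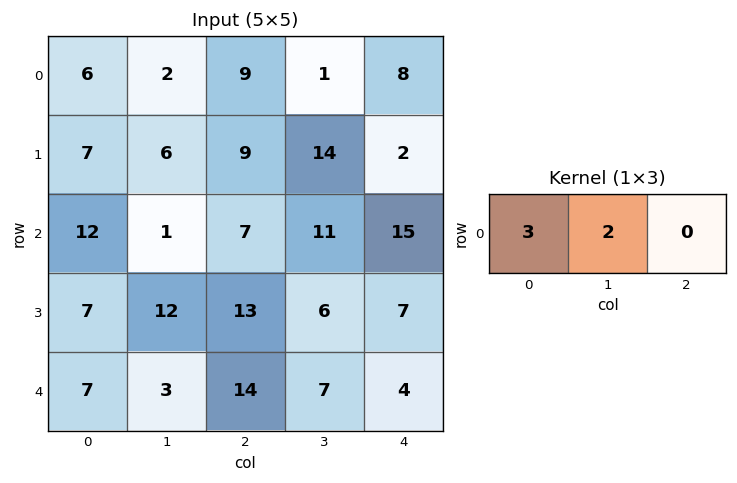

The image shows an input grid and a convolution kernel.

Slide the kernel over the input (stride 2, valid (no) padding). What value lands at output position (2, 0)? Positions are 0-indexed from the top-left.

The receptive field on the input at this output position is [7 3 14]. Elementwise product with the kernel and sum: 7·3 + 3·2.

27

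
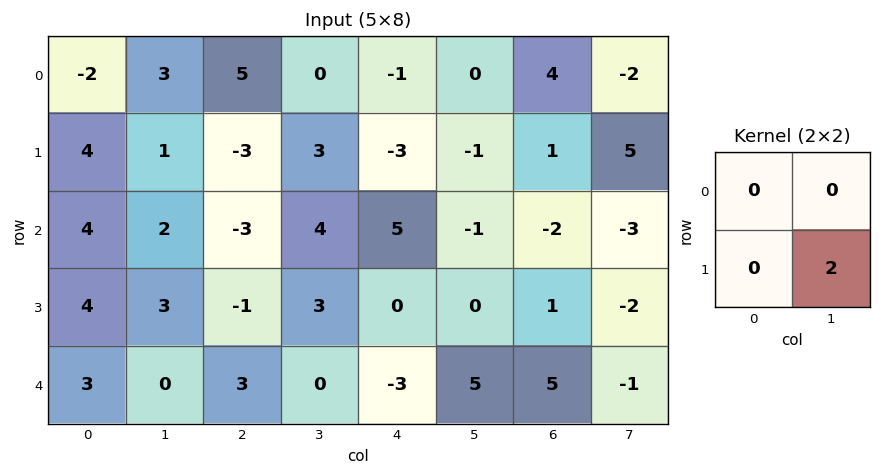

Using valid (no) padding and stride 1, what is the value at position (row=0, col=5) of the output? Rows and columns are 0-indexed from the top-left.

The receptive field on the input at this output position is [0 4 / -1 1]. Elementwise product with the kernel and sum: 1·2.

2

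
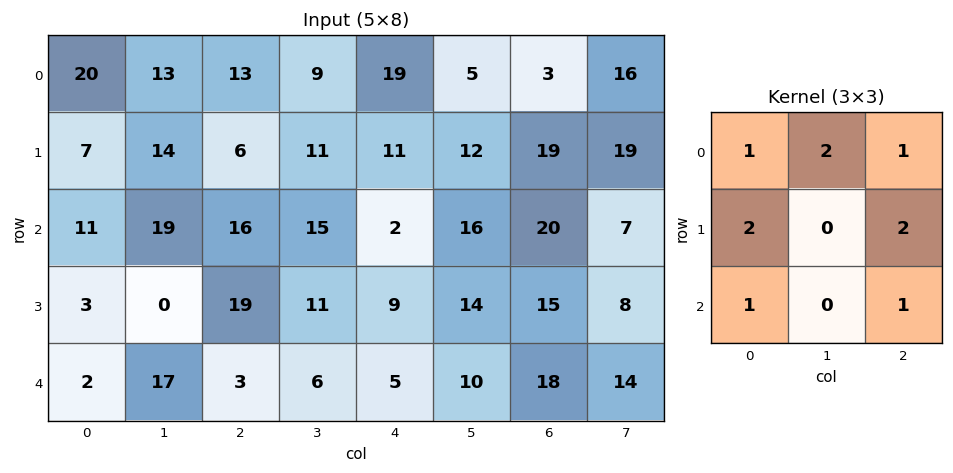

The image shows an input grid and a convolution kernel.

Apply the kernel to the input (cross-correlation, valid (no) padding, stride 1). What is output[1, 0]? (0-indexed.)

117

The receptive field on the input at this output position is [7 14 6 / 11 19 16 / 3 0 19]. Elementwise product with the kernel and sum: 7·1 + 14·2 + 6·1 + 11·2 + 16·2 + 3·1 + 19·1.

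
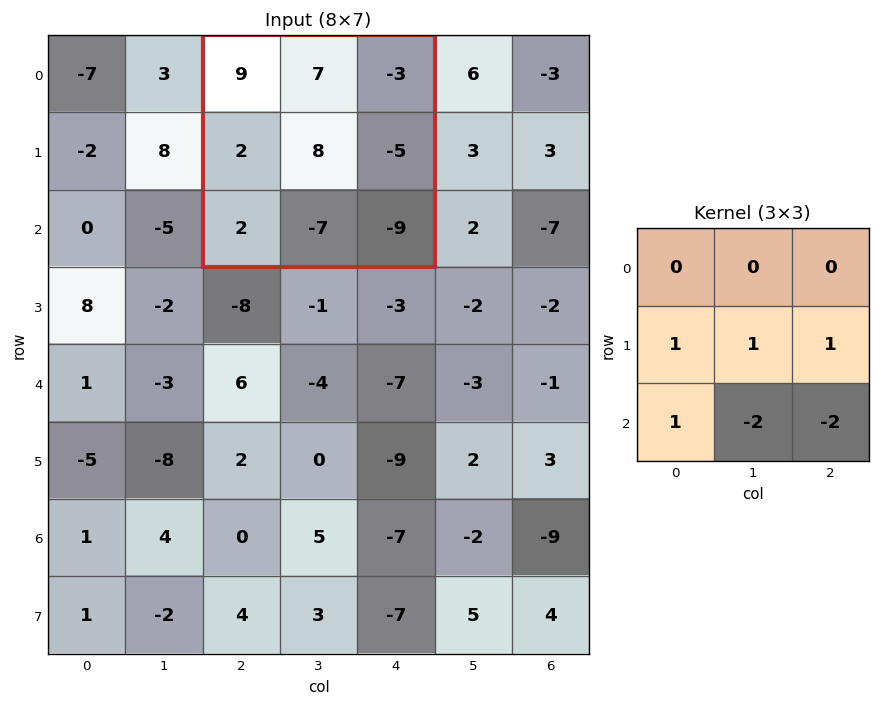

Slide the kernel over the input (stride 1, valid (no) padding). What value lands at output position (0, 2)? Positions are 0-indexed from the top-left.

39

The receptive field on the input at this output position is [9 7 -3 / 2 8 -5 / 2 -7 -9]. Elementwise product with the kernel and sum: 2·1 + 8·1 + -5·1 + 2·1 + -7·-2 + -9·-2.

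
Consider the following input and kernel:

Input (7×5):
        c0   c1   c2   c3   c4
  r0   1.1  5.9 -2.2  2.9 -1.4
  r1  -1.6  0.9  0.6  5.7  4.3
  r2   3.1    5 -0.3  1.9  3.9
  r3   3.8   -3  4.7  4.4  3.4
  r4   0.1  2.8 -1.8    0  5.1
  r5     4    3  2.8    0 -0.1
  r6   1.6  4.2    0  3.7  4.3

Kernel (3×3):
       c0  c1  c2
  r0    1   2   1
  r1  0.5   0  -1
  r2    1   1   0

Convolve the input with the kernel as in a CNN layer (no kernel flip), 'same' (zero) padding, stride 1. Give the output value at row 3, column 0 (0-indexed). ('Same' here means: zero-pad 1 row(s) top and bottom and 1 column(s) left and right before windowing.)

14.3

The receptive field on the zero-padded input at this output position is [0 3.1 5 / 0 3.8 -3 / 0 0.1 2.8]. Elementwise product with the kernel and sum: 0·1 + 3.1·2 + 5·1 + 0·0.5 + -3·-1 + 0·1 + 0.1·1.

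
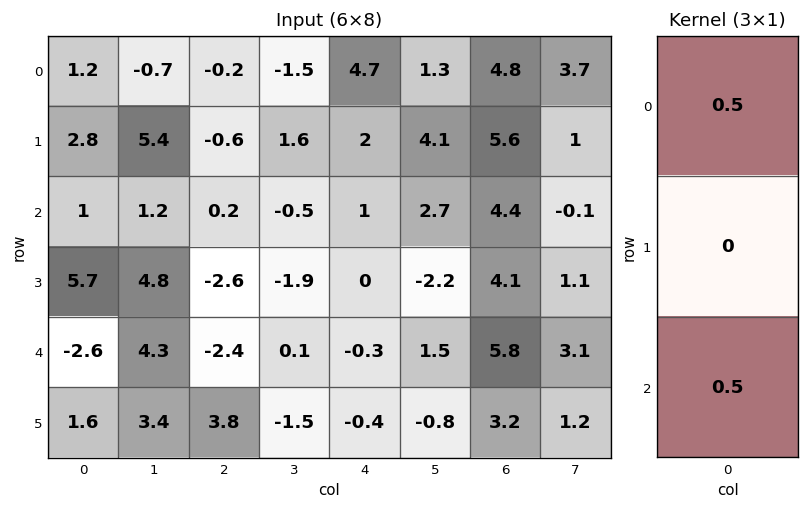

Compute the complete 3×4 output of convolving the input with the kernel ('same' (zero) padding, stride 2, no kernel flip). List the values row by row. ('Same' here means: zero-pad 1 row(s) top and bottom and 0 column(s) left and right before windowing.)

1.4 -0.3 1 2.8
4.25 -1.6 1 4.85
3.65 0.6 -0.2 3.65

Output[0,0]: The receptive field on the zero-padded input at this output position is [0 / 1.2 / 2.8]. Elementwise product with the kernel and sum: 0·0.5 + 2.8·0.5.
Output[0,1]: The receptive field on the zero-padded input at this output position is [0 / -0.2 / -0.6]. Elementwise product with the kernel and sum: 0·0.5 + -0.6·0.5.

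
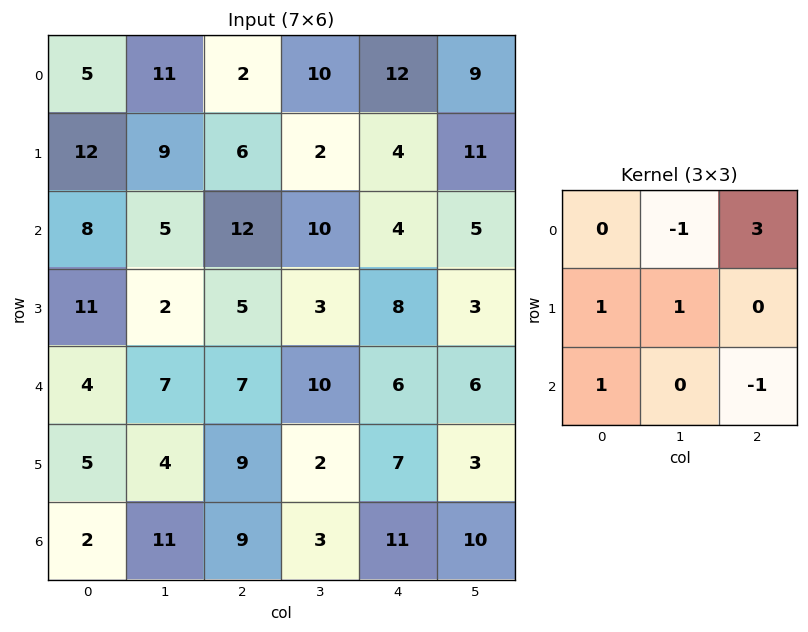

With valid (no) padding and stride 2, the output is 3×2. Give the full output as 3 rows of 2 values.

Output[0,0]: The receptive field on the input at this output position is [5 11 2 / 12 9 6 / 8 5 12]. Elementwise product with the kernel and sum: 11·-1 + 2·3 + 12·1 + 9·1 + 8·1 + 12·-1.

12 42
41 11
16 17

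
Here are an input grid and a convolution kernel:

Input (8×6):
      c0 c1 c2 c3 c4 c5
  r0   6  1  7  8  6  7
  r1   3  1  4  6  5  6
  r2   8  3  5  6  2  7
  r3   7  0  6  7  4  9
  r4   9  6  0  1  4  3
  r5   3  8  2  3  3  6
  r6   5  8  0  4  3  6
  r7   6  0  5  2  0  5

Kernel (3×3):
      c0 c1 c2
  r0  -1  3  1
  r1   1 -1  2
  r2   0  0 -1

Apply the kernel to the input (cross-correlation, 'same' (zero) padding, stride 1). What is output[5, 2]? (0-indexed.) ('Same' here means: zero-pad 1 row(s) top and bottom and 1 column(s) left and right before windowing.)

3

The receptive field on the zero-padded input at this output position is [6 0 1 / 8 2 3 / 8 0 4]. Elementwise product with the kernel and sum: 6·-1 + 0·3 + 1·1 + 8·1 + 2·-1 + 3·2 + 4·-1.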